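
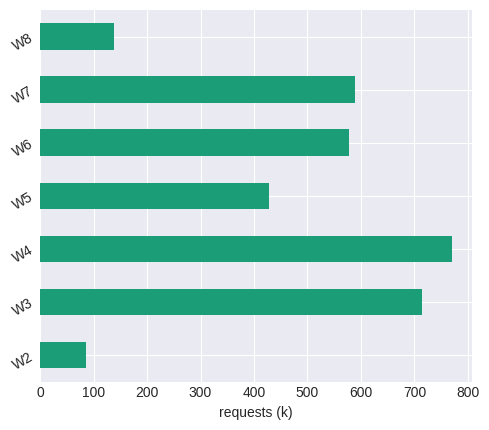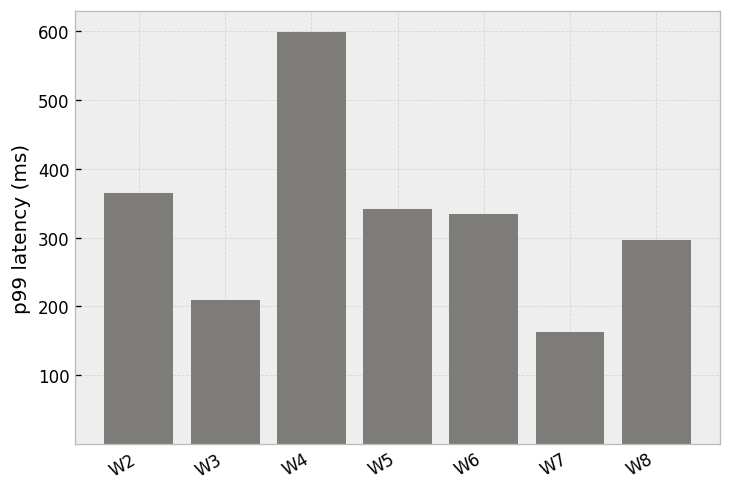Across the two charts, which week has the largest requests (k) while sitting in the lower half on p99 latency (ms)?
W3

Chart 2 median p99 latency (ms) ≈ 300; below-median weeks: W3, W7, W8. Among those, W3 has the highest requests (k) (≈ 700).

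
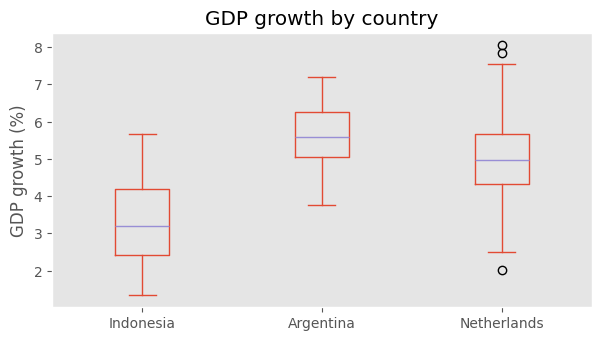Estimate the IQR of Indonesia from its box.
Q3 ≈ 4.2, Q1 ≈ 2.4; IQR ≈ 1.8.

≈ 1.8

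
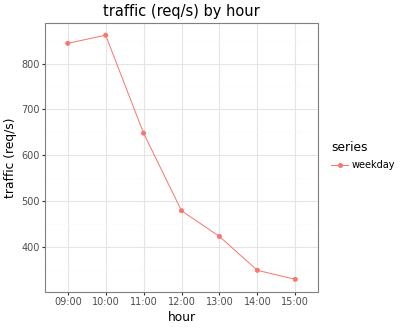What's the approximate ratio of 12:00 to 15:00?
≈ 1.43×

12:00 ≈ 500, 15:00 ≈ 350; 500/350 ≈ 1.43.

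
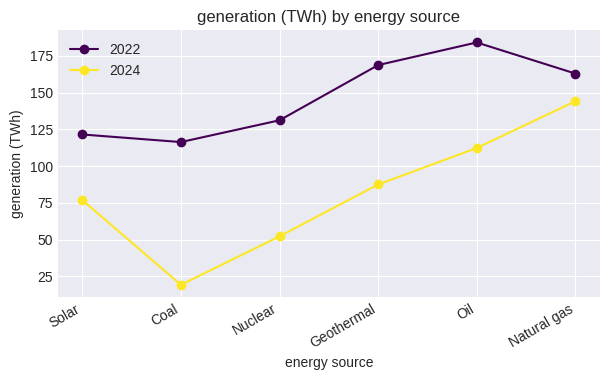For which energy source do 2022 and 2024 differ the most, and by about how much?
Coal, ≈ 100 TWh

Coal: 2022 ≈ 120, 2024 ≈ 20 → gap ≈ 100. Next-largest (Geothermal) is only ≈ 80.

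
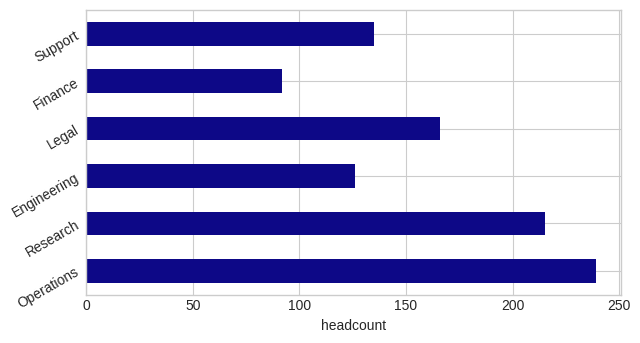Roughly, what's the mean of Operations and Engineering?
≈ 180

(240 + 120) / 2 ≈ 180.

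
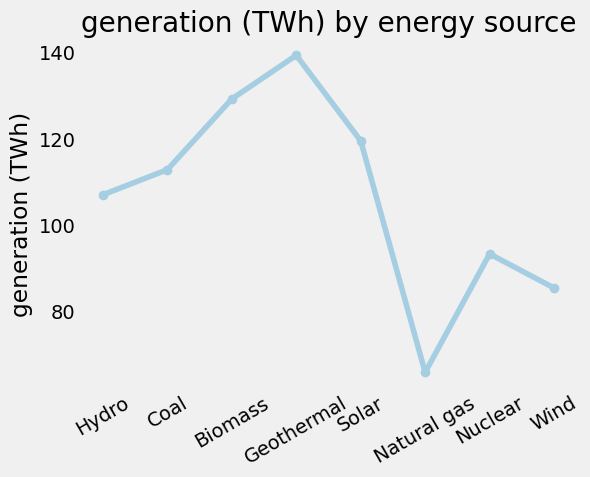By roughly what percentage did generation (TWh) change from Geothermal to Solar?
≈ -14.3%

Geothermal ≈ 140, Solar ≈ 120; (120 − 140) / 140 ≈ -14.3%.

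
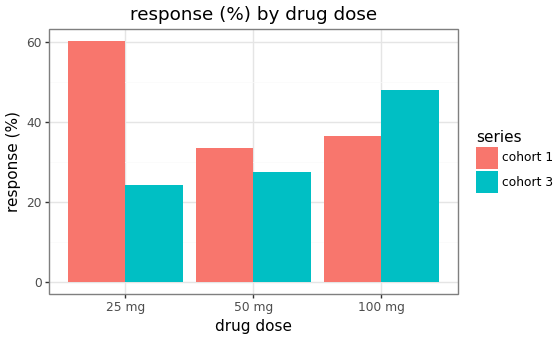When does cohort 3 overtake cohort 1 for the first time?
50 mg: cohort 3 ≈ 30 vs cohort 1 ≈ 30 (not yet); 100 mg: cohort 3 ≈ 50 vs cohort 1 ≈ 40 (first crossover).

100 mg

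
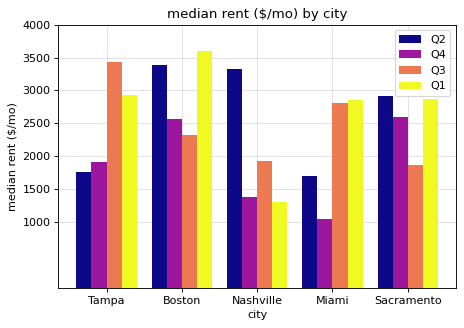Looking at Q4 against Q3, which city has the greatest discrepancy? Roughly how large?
Miami, ≈ 2000 $/mo

Miami: Q4 ≈ 1000, Q3 ≈ 3000 → gap ≈ 2000. Next-largest (Tampa) is only ≈ 1500.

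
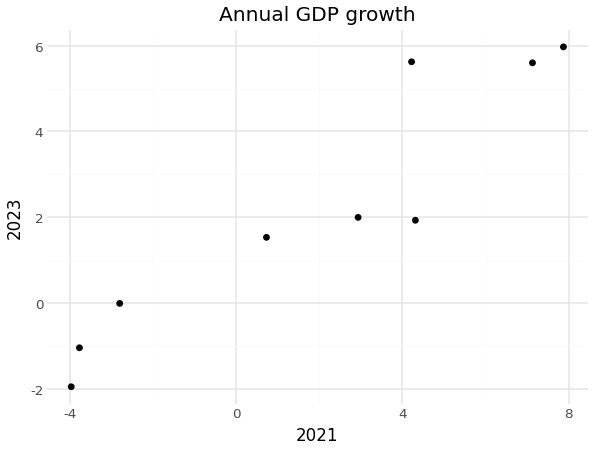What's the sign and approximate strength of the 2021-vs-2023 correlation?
positive, strong

Points are positively correlated; strong (|r| ≈ 0.9).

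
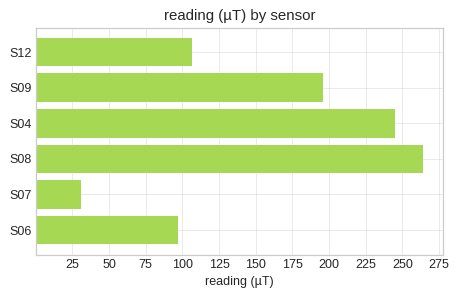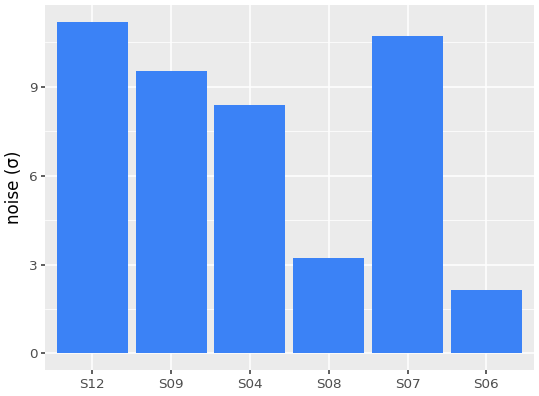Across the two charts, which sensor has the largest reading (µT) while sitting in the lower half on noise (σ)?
S08

Chart 2 median noise (σ) ≈ 8; below-median sensors: S04, S08, S06. Among those, S08 has the highest reading (µT) (≈ 275).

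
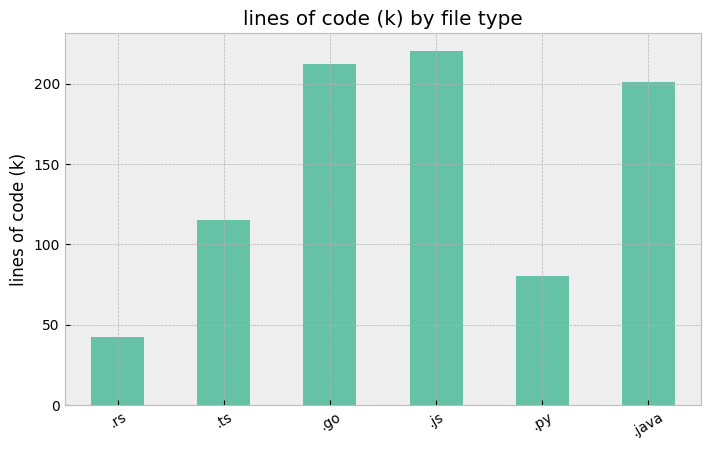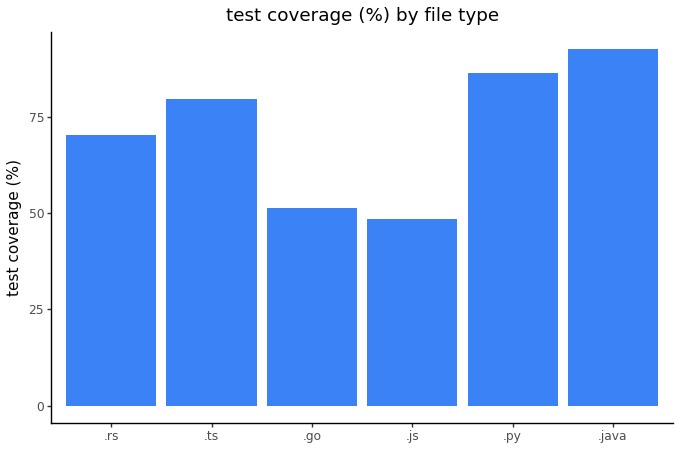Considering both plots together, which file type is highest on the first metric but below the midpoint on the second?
.js

Chart 2 median test coverage (%) ≈ 70; below-median file types: .rs, .go, .js. Among those, .js has the highest lines of code (k) (≈ 225).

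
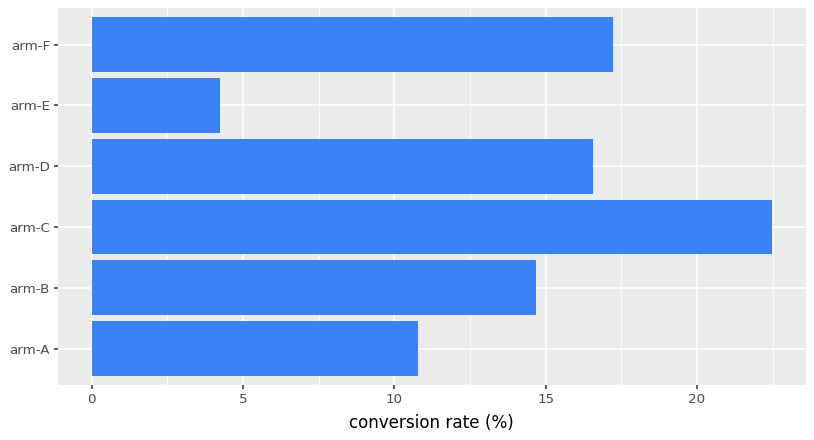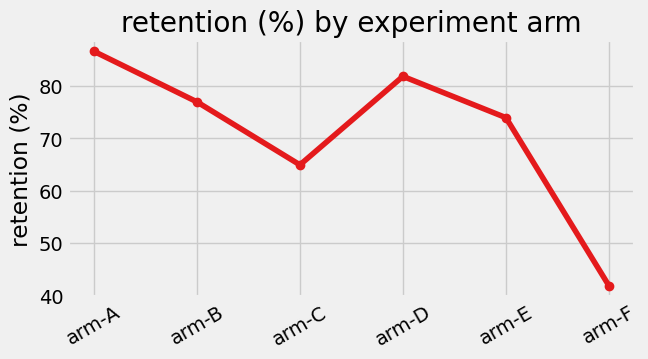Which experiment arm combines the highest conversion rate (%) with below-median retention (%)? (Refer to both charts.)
Chart 2 median retention (%) ≈ 80; below-median experiment arms: arm-C, arm-E, arm-F. Among those, arm-C has the highest conversion rate (%) (≈ 20).

arm-C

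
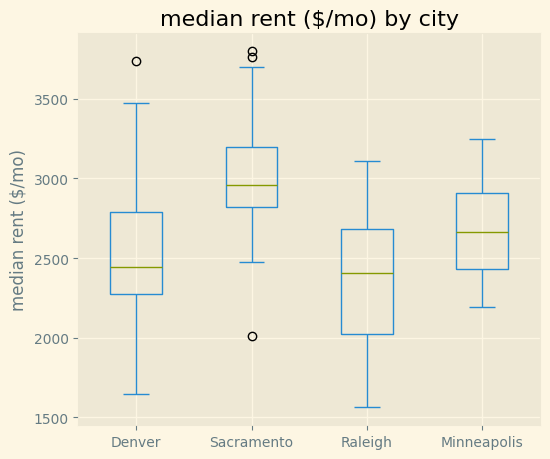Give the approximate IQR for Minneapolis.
≈ 500

Q3 ≈ 2900, Q1 ≈ 2400; IQR ≈ 500.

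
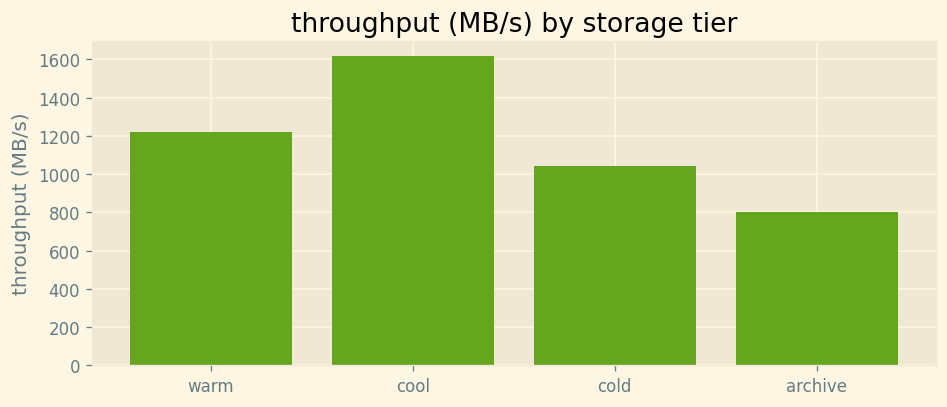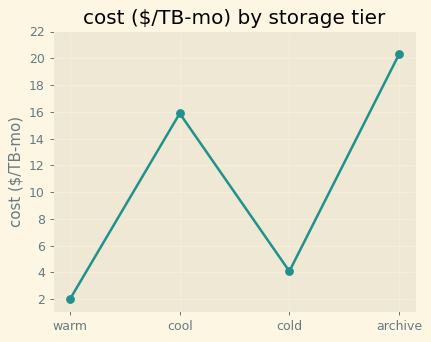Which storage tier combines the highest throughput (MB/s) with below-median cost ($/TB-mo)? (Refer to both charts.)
warm

Chart 2 median cost ($/TB-mo) ≈ 10; below-median storage tiers: warm, cold. Among those, warm has the highest throughput (MB/s) (≈ 1200).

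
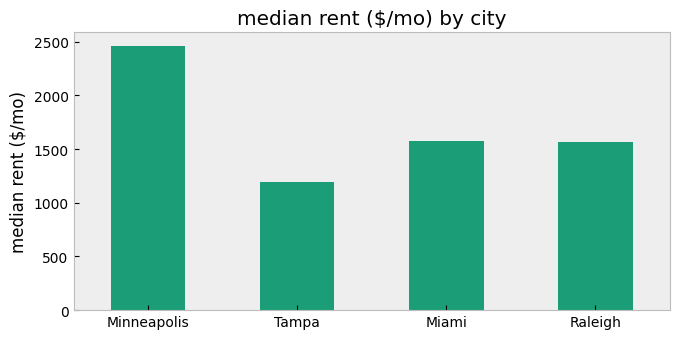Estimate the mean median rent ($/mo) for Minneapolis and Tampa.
(2500 + 1000) / 2 ≈ 1750.

≈ 1750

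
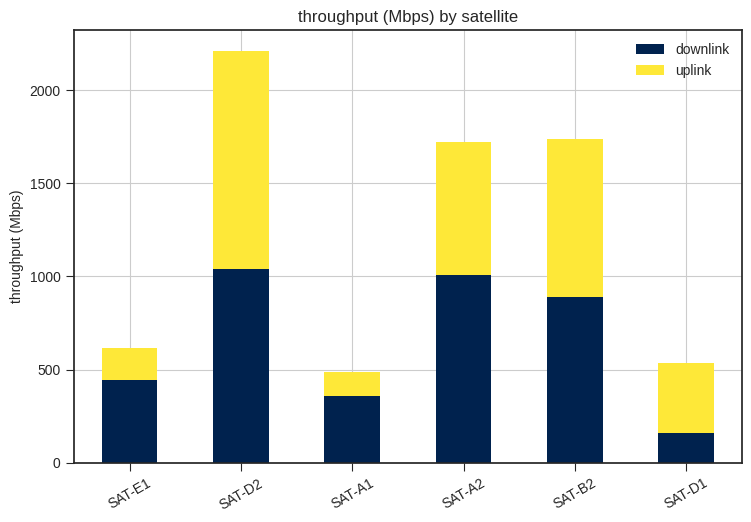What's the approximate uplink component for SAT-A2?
≈ 800

uplink top ≈ 1800, bottom ≈ 1000; segment ≈ 800.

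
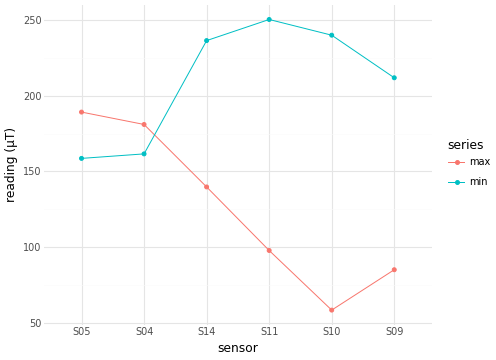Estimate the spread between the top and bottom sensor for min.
≈ 100

Max S11 ≈ 260, min S05 ≈ 160; range ≈ 100.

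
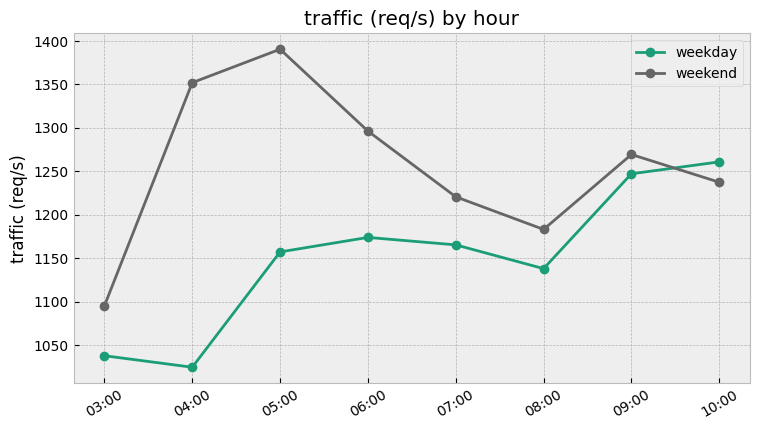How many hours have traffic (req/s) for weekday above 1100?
Above 1100: 05:00, 06:00, 07:00, 08:00, 09:00, 10:00.

6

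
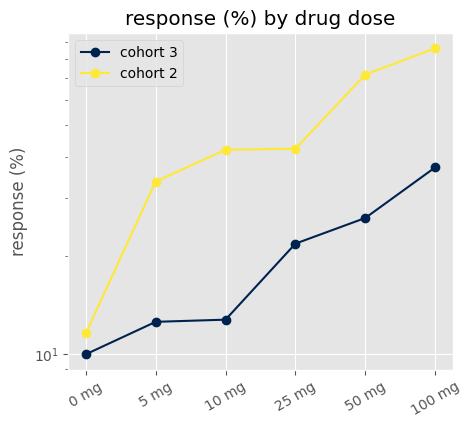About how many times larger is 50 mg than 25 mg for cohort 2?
50 mg ≈ 70, 25 mg ≈ 40; 70/40 ≈ 1.75.

≈ 1.75×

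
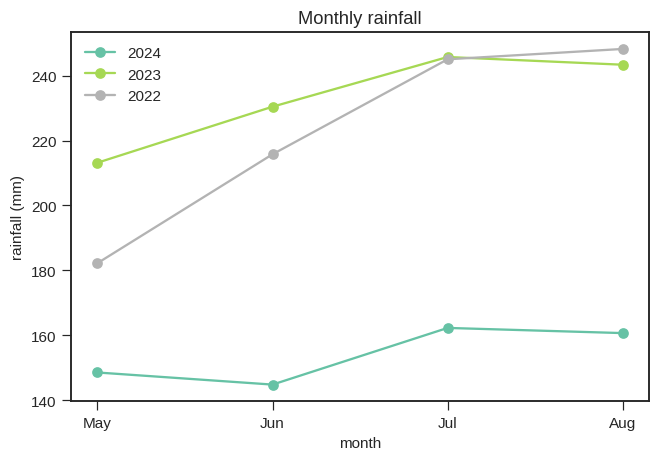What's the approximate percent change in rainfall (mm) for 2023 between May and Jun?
May ≈ 210, Jun ≈ 230; (230 − 210) / 210 ≈ +9.5%.

≈ +9.5%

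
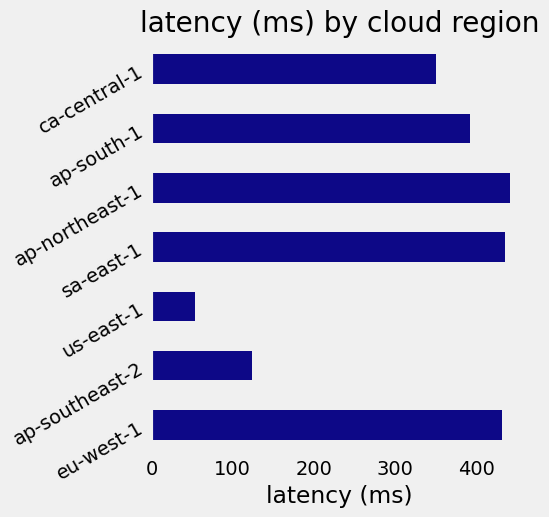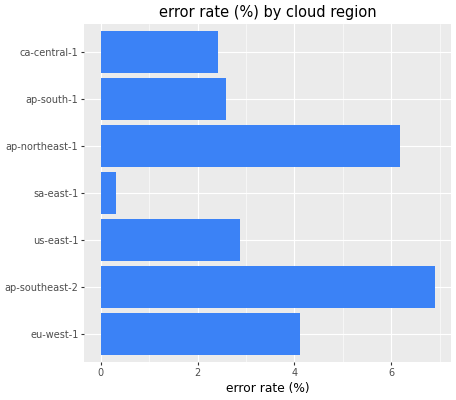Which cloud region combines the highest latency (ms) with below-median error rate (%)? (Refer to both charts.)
Chart 2 median error rate (%) ≈ 3; below-median cloud regions: sa-east-1, ap-south-1, ca-central-1. Among those, sa-east-1 has the highest latency (ms) (≈ 450).

sa-east-1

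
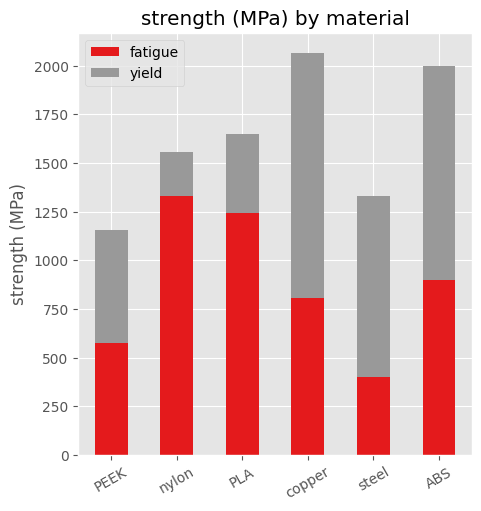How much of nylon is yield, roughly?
≈ 200

yield top ≈ 1600, bottom ≈ 1400; segment ≈ 200.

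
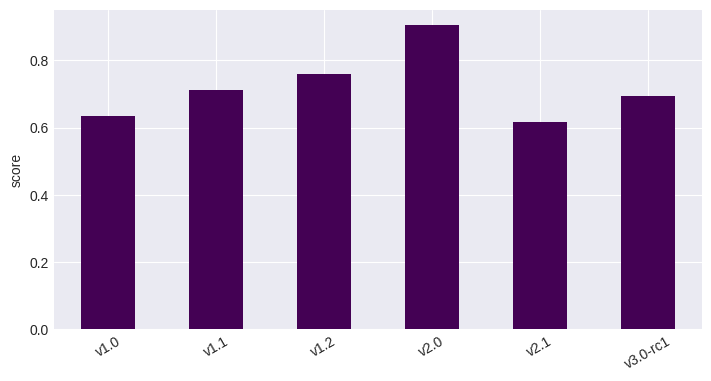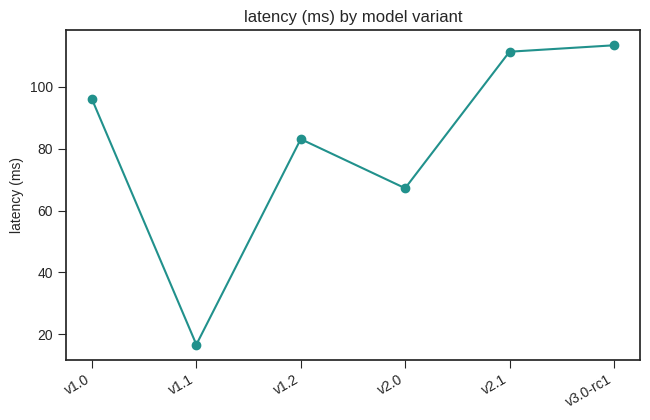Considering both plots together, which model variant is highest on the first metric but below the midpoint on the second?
Chart 2 median latency (ms) ≈ 80; below-median model variants: v1.1, v1.2, v2.0. Among those, v2.0 has the highest score (≈ 0.9).

v2.0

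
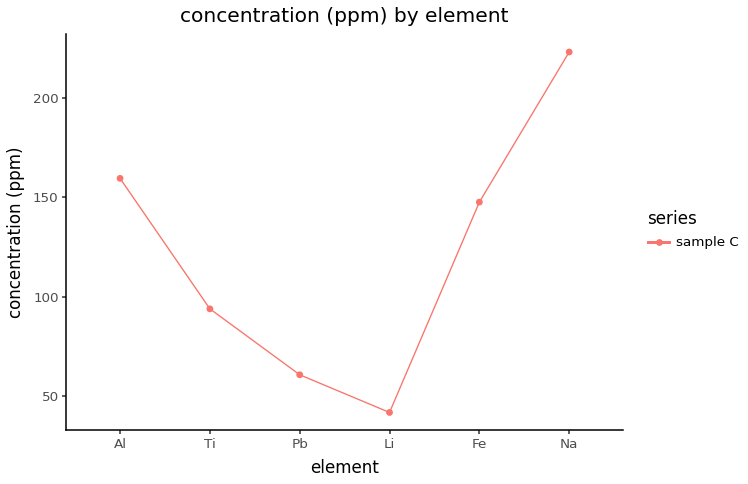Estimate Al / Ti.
Al ≈ 160, Ti ≈ 100; 160/100 ≈ 1.6.

≈ 1.6×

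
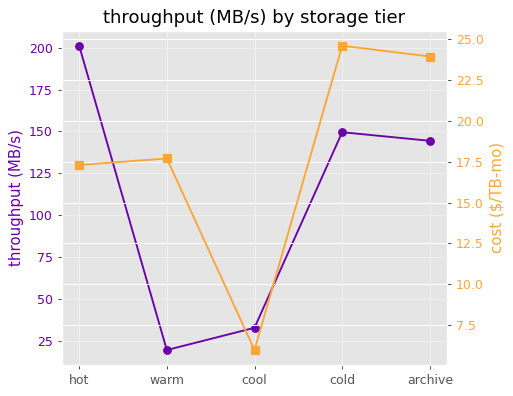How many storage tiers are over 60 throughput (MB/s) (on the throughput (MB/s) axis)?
Above 60: hot, cold, archive.

3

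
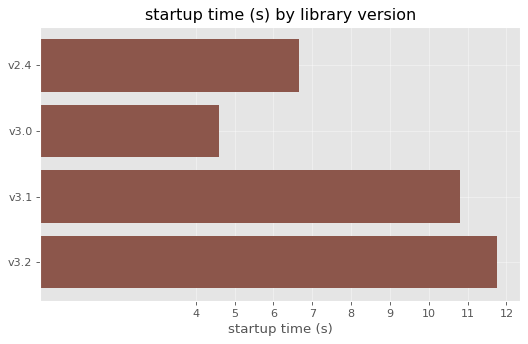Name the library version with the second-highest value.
Top 3: v3.2 ≈ 12, v3.1 ≈ 11, v2.4 ≈ 7.

v3.1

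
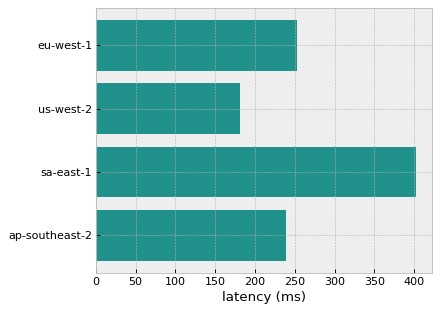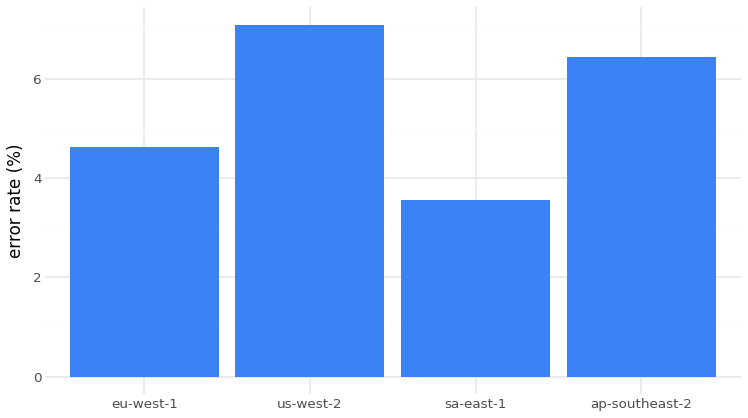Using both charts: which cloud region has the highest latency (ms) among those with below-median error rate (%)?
Chart 2 median error rate (%) ≈ 6; below-median cloud regions: eu-west-1, sa-east-1. Among those, sa-east-1 has the highest latency (ms) (≈ 400).

sa-east-1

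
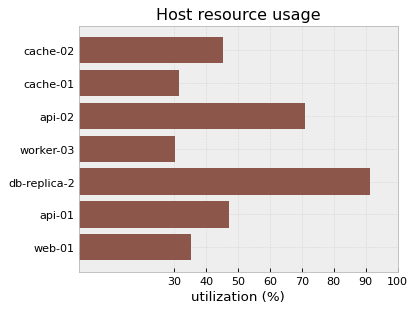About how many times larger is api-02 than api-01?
api-02 ≈ 70, api-01 ≈ 50; 70/50 ≈ 1.4.

≈ 1.4×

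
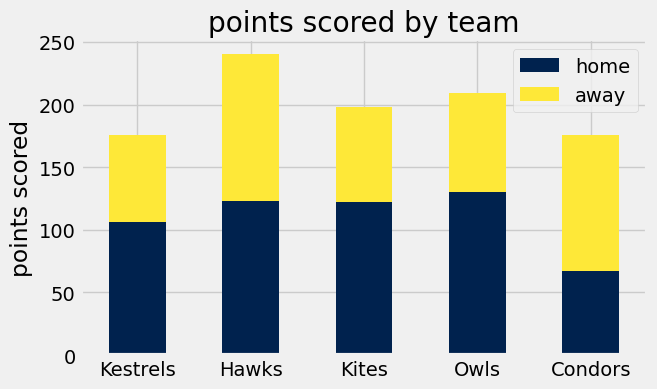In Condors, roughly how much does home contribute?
≈ 60

home top ≈ 60, bottom ≈ 0; segment ≈ 60.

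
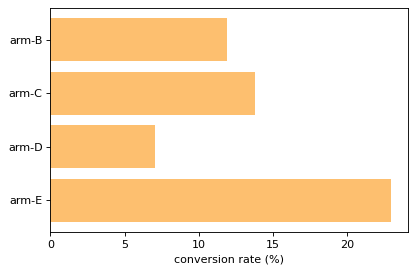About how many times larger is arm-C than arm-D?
≈ 1.75×

arm-C ≈ 14, arm-D ≈ 8; 14/8 ≈ 1.75.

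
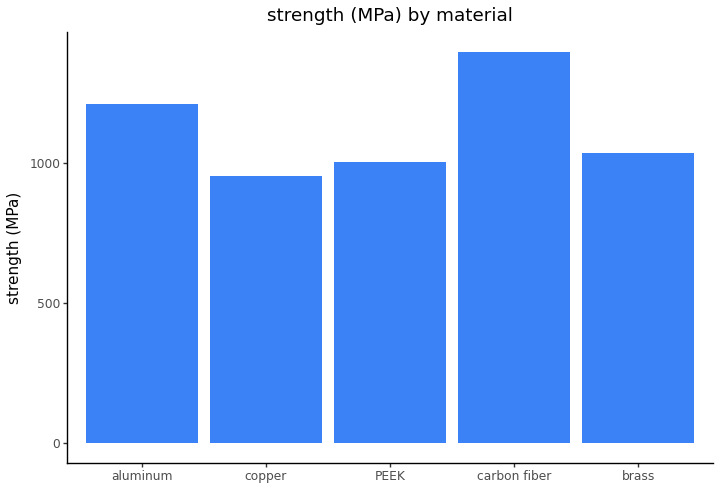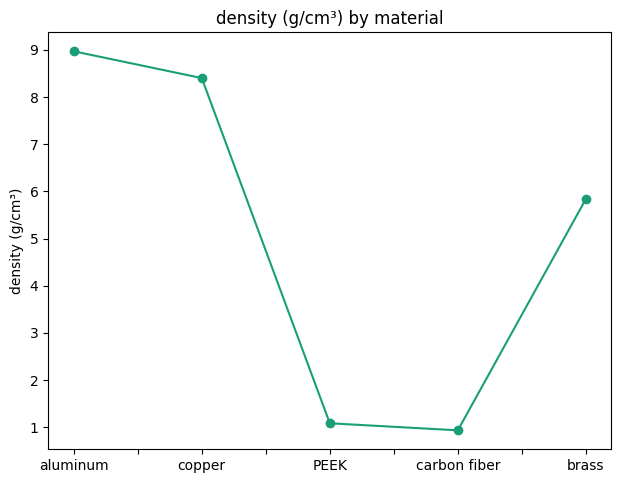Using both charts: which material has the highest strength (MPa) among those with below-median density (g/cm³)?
Chart 2 median density (g/cm³) ≈ 6; below-median materials: PEEK, carbon fiber. Among those, carbon fiber has the highest strength (MPa) (≈ 1400).

carbon fiber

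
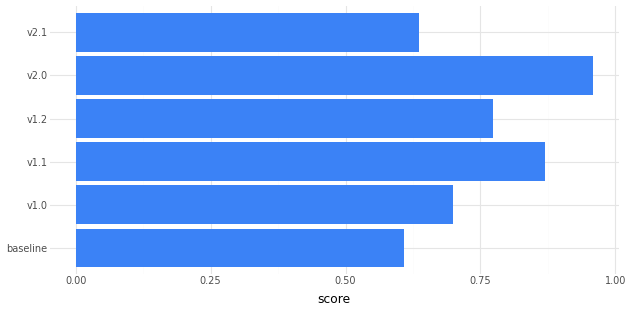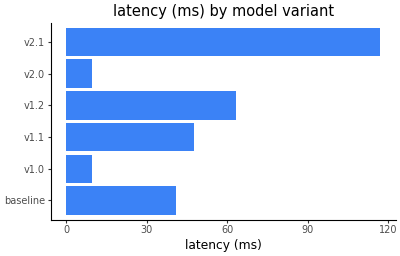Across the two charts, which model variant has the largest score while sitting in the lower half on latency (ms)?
v2.0

Chart 2 median latency (ms) ≈ 40; below-median model variants: baseline, v1.0, v2.0. Among those, v2.0 has the highest score (≈ 1).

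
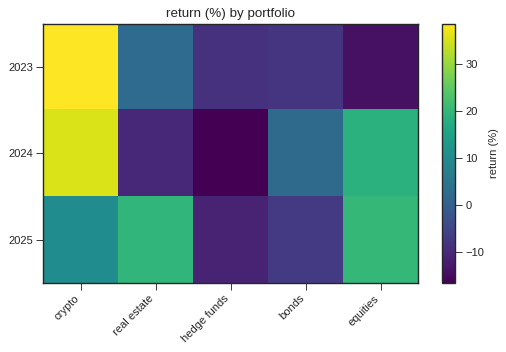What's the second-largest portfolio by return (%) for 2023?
real estate

Top 3 for 2023: crypto ≈ 40, real estate ≈ 5, bonds ≈ -10.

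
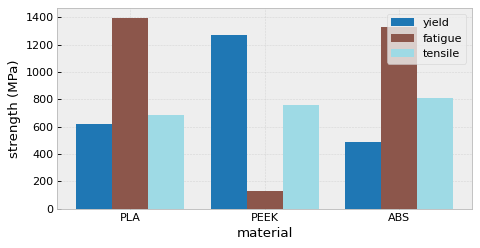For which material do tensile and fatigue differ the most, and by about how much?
PLA: tensile ≈ 600, fatigue ≈ 1400 → gap ≈ 800. Next-largest (PEEK) is only ≈ 600.

PLA, ≈ 800 MPa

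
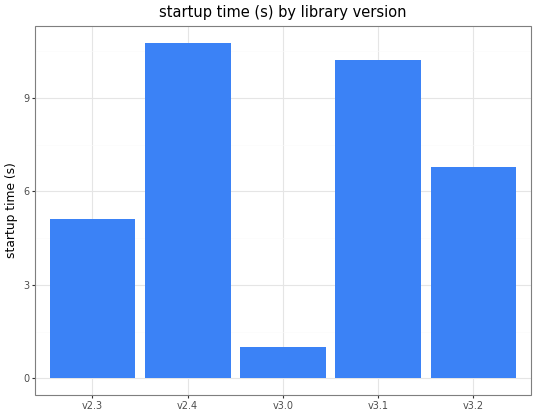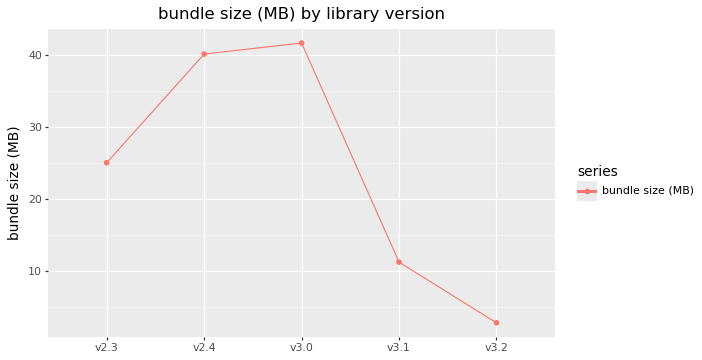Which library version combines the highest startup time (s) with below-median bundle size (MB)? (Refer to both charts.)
Chart 2 median bundle size (MB) ≈ 25; below-median library versions: v3.1, v3.2. Among those, v3.1 has the highest startup time (s) (≈ 10).

v3.1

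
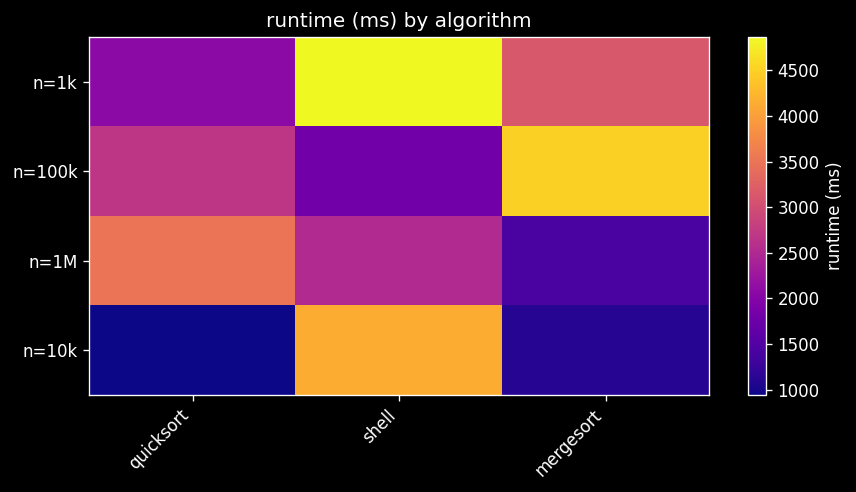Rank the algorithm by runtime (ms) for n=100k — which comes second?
quicksort

Top 3 for n=100k: mergesort ≈ 4500, quicksort ≈ 2500, shell ≈ 2000.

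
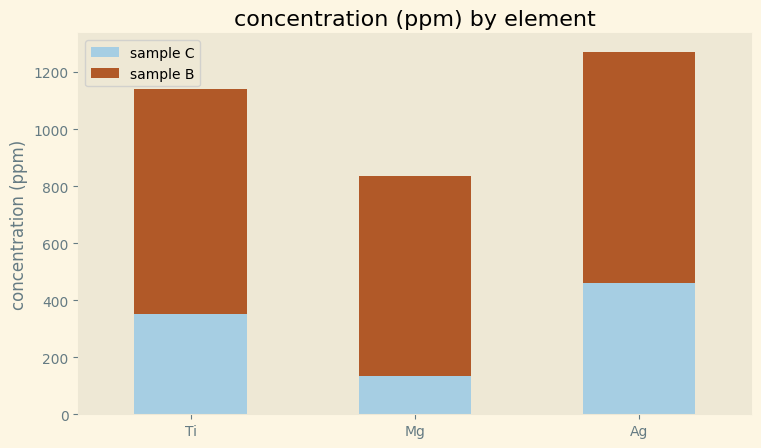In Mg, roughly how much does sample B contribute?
sample B top ≈ 800, bottom ≈ 200; segment ≈ 600.

≈ 600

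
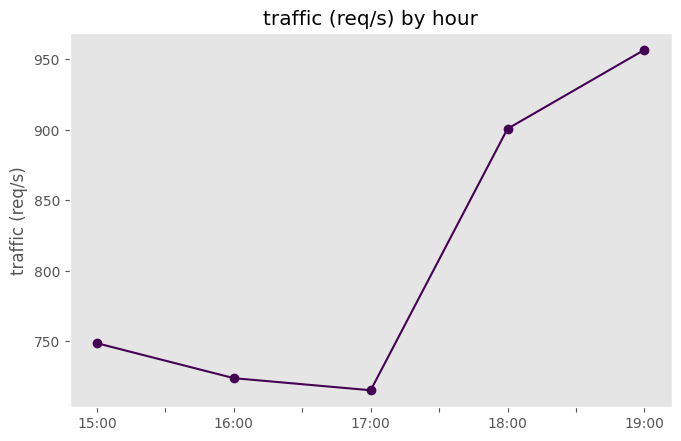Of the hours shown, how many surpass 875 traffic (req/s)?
2

Above 875: 18:00, 19:00.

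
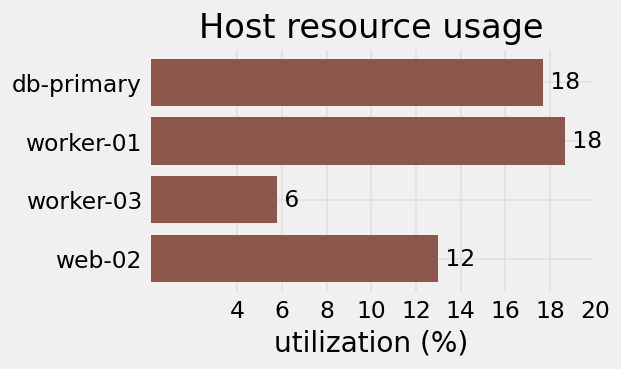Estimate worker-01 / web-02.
worker-01 ≈ 18, web-02 ≈ 12; 18/12 ≈ 1.5.

≈ 1.5×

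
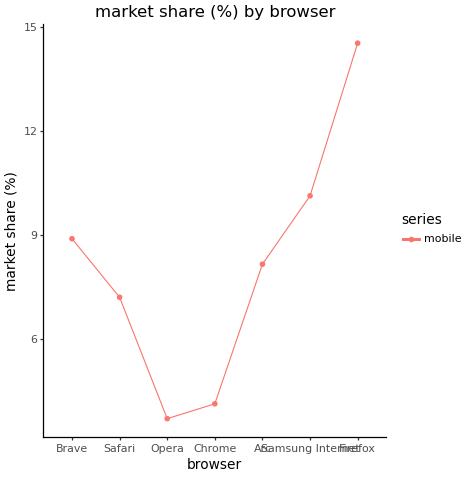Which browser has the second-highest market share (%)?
Samsung Internet

Top 3: Firefox ≈ 15, Samsung Internet ≈ 10, Brave ≈ 9.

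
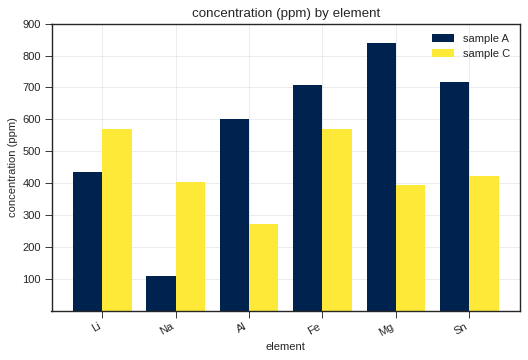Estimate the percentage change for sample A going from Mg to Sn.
≈ -12.5%

Mg ≈ 800, Sn ≈ 700; (700 − 800) / 800 ≈ -12.5%.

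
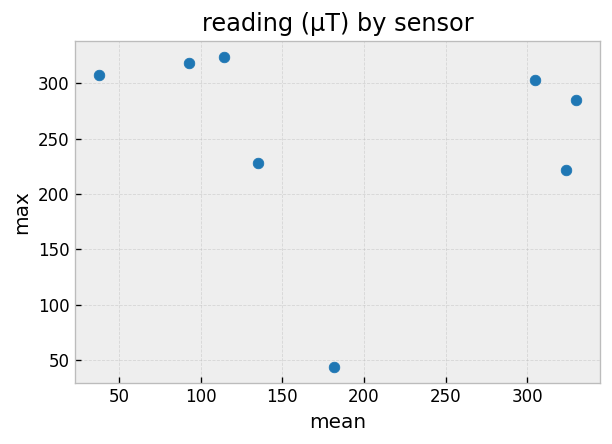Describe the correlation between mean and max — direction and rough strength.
no clear correlation

Points are roughly uncorrelated; weak (|r| ≈ 0.1).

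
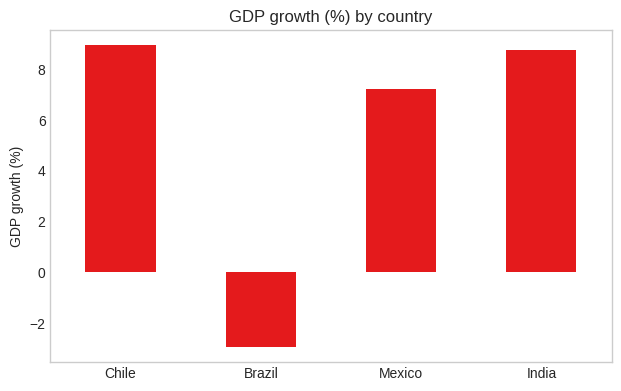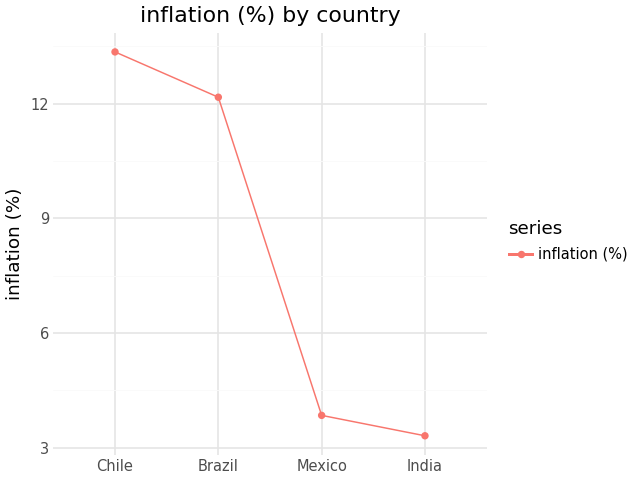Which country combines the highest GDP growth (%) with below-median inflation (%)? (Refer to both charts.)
Chart 2 median inflation (%) ≈ 8; below-median countries: Mexico, India. Among those, India has the highest GDP growth (%) (≈ 9).

India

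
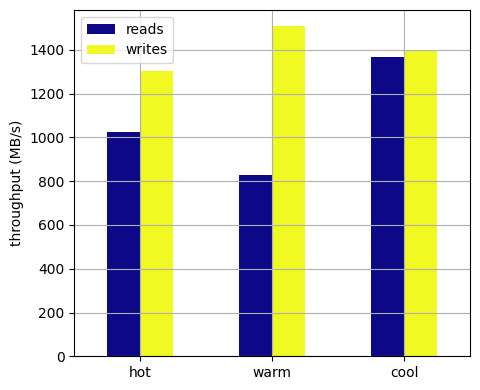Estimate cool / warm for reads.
≈ 1.75×

cool ≈ 1400, warm ≈ 800; 1400/800 ≈ 1.75.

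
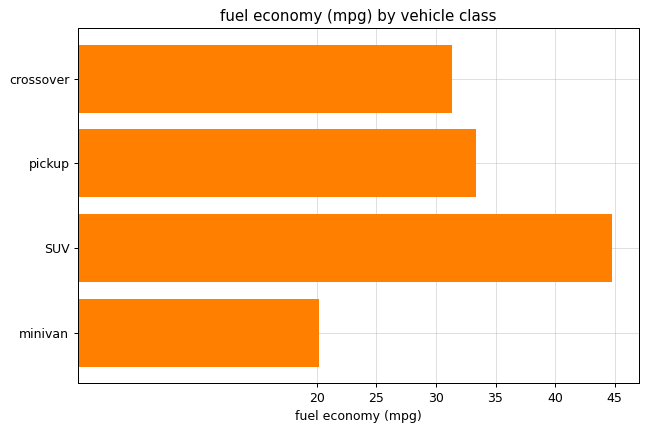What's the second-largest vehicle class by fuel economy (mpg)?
pickup

Top 3: SUV ≈ 45, pickup ≈ 35, crossover ≈ 30.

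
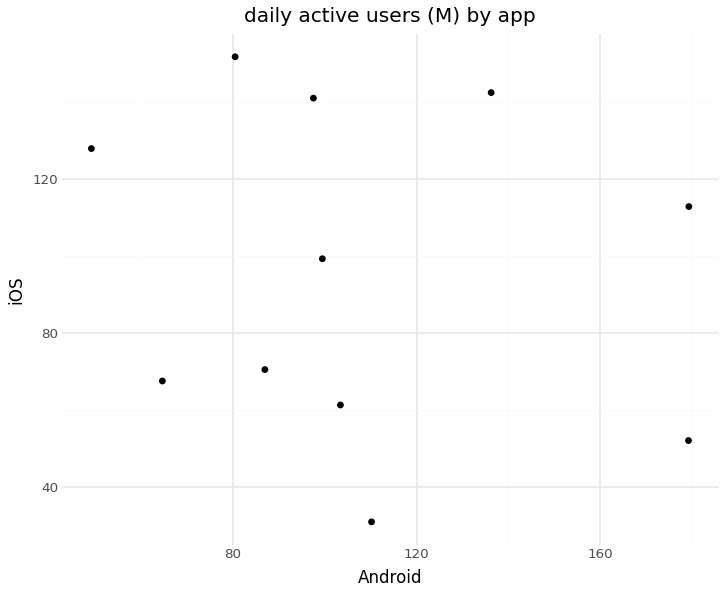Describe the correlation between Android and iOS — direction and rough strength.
no clear correlation

Points are roughly uncorrelated; weak (|r| ≈ 0.2).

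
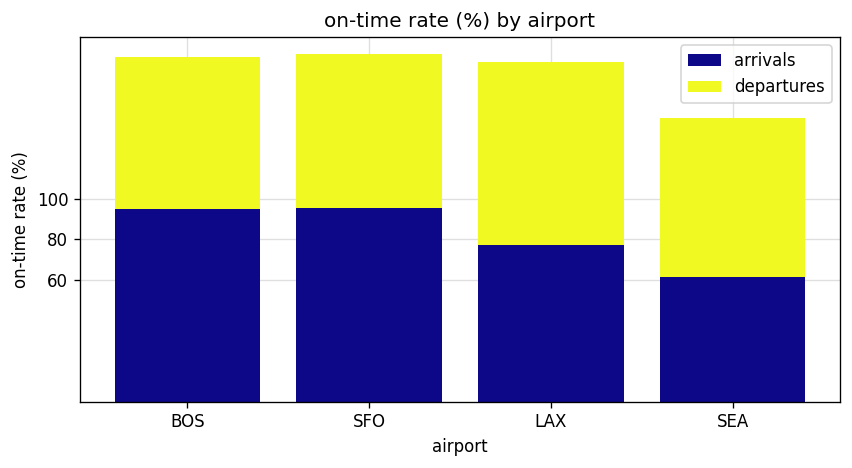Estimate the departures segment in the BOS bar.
≈ 80

departures top ≈ 180, bottom ≈ 100; segment ≈ 80.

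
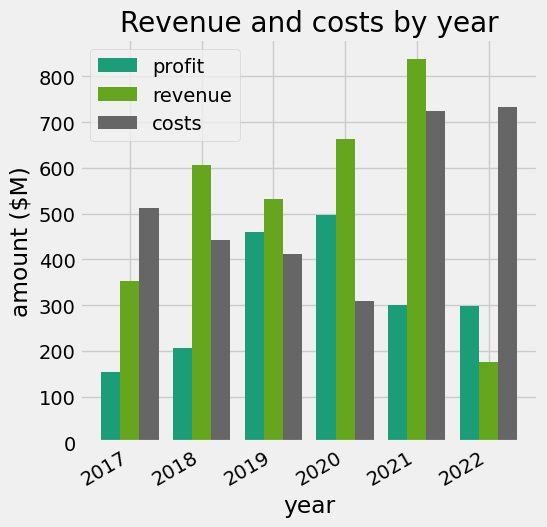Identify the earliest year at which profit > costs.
2018: profit ≈ 200 vs costs ≈ 400 (not yet); 2019: profit ≈ 500 vs costs ≈ 400 (first crossover).

2019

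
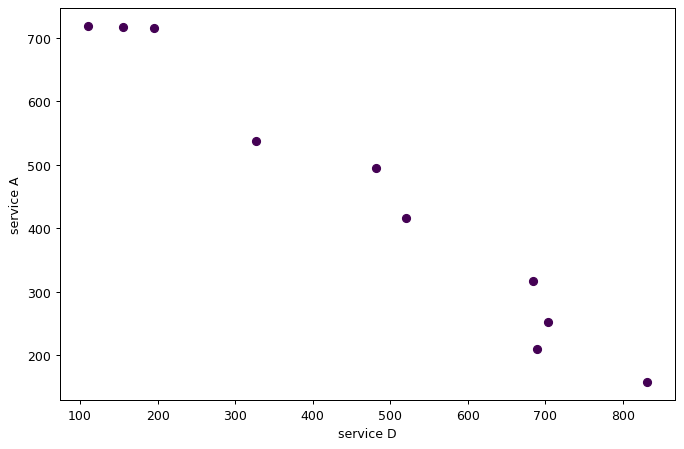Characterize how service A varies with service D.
Points are negatively correlated; strong (|r| ≈ 1.0).

negative, strong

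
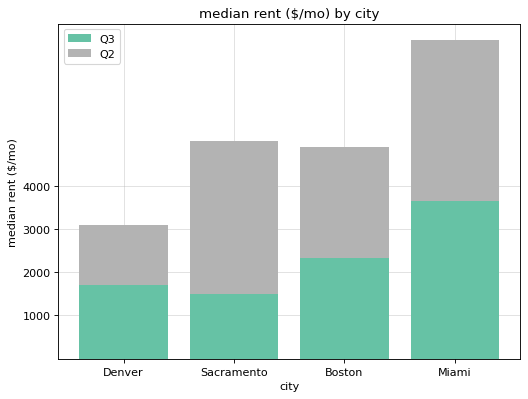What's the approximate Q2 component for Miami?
Q2 top ≈ 7000, bottom ≈ 4000; segment ≈ 3000.

≈ 3000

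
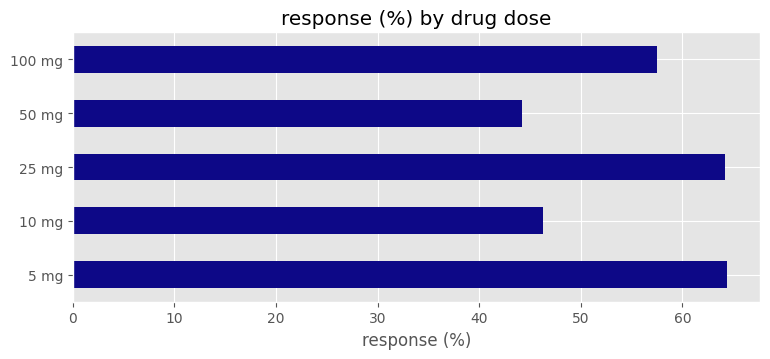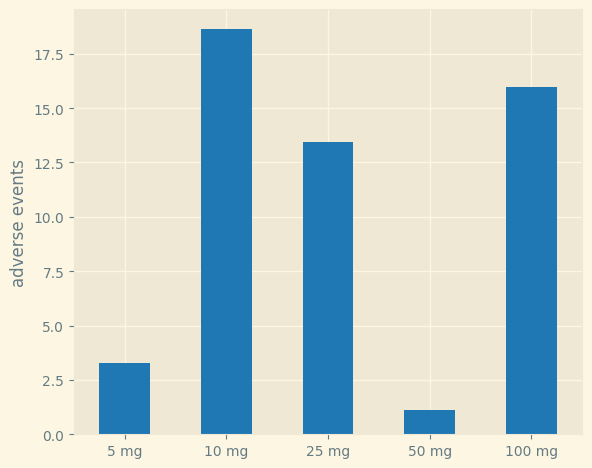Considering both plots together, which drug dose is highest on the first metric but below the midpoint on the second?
Chart 2 median adverse events ≈ 14; below-median drug doses: 5 mg, 50 mg. Among those, 5 mg has the highest response (%) (≈ 60).

5 mg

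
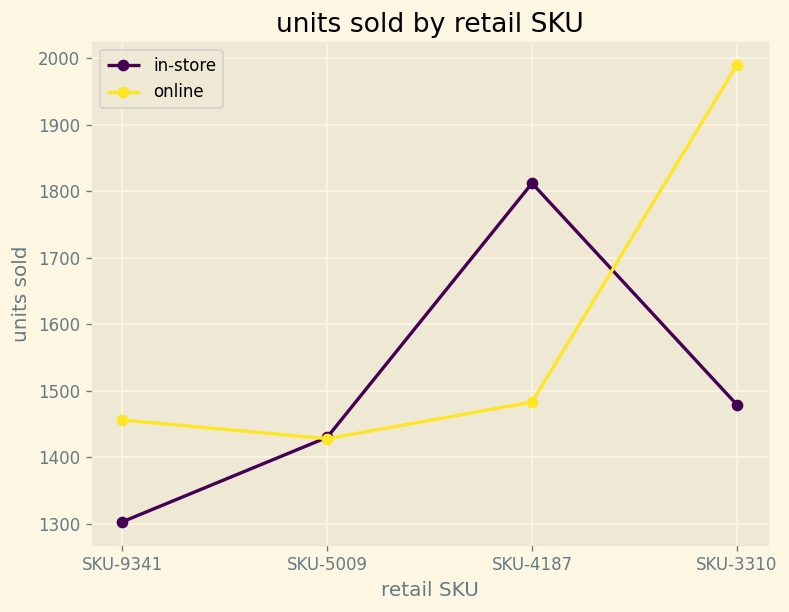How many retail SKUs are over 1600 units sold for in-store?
1

Above 1600: SKU-4187.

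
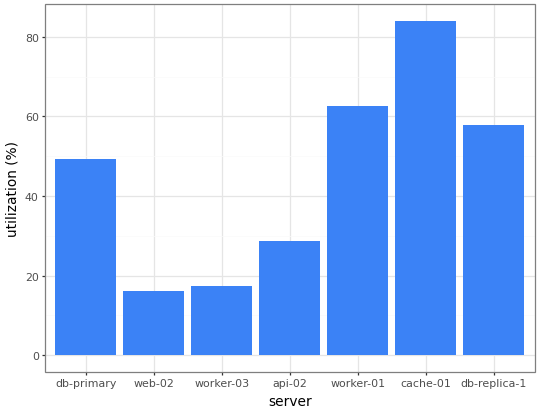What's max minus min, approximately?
Max cache-01 ≈ 80, min web-02 ≈ 20; range ≈ 60.

≈ 60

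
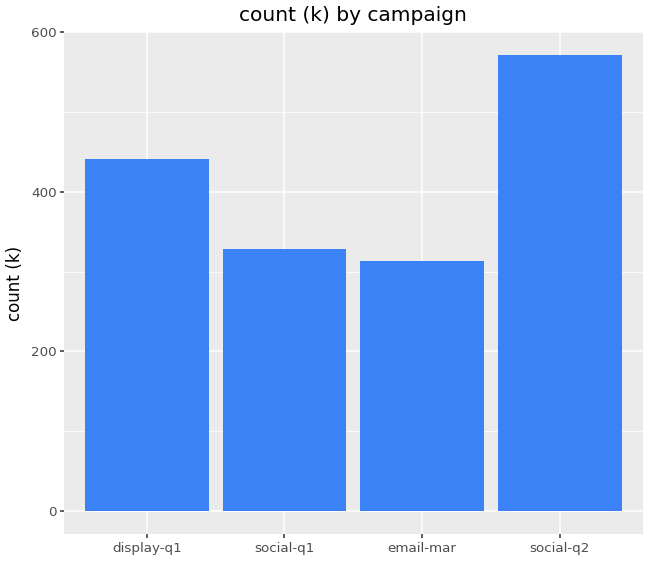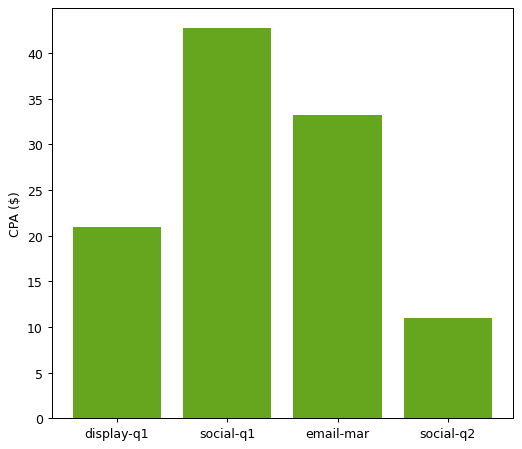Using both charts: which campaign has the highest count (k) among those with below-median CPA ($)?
social-q2

Chart 2 median CPA ($) ≈ 25; below-median campaigns: display-q1, social-q2. Among those, social-q2 has the highest count (k) (≈ 600).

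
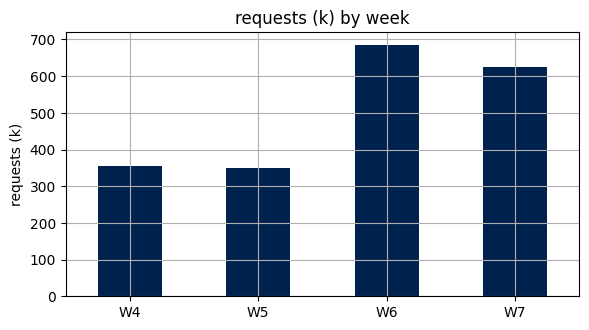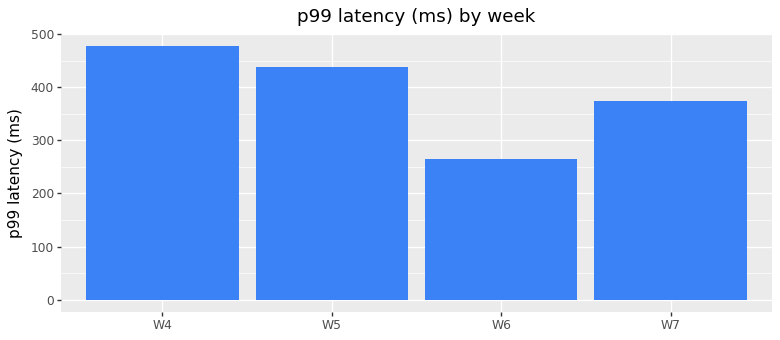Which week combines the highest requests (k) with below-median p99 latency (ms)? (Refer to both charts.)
W6

Chart 2 median p99 latency (ms) ≈ 400; below-median weeks: W6, W7. Among those, W6 has the highest requests (k) (≈ 700).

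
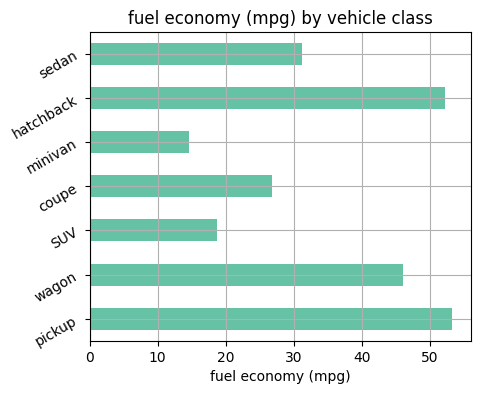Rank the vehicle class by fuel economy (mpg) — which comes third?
Top 4: pickup ≈ 55, hatchback ≈ 50, wagon ≈ 45, sedan ≈ 30.

wagon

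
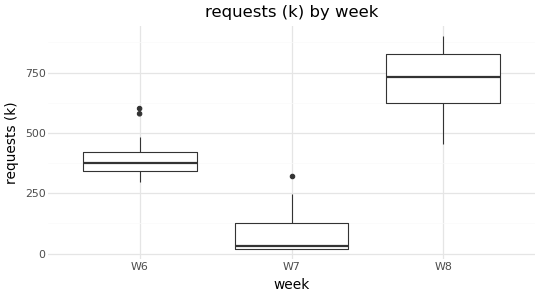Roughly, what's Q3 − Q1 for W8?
≈ 200

Q3 ≈ 800, Q1 ≈ 600; IQR ≈ 200.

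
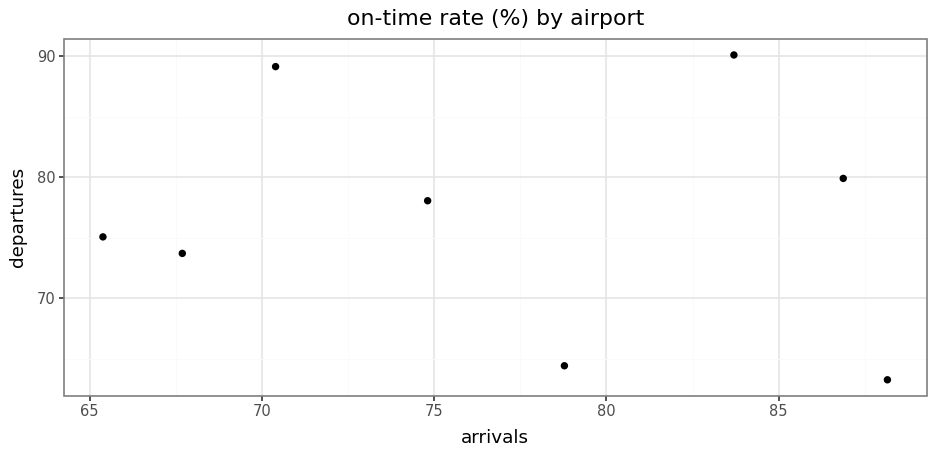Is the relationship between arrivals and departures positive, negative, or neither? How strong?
Points are roughly uncorrelated; weak (|r| ≈ 0.1).

no clear correlation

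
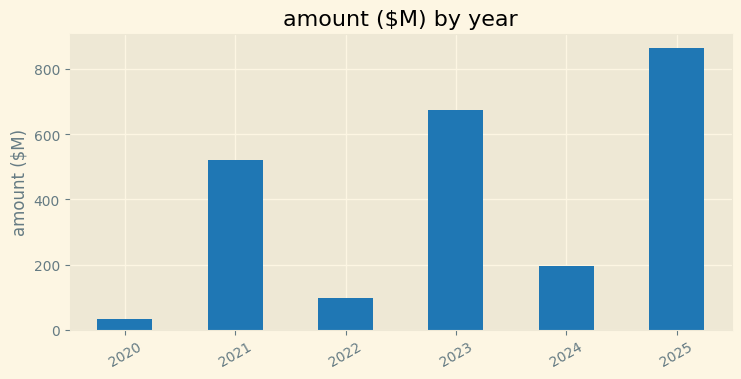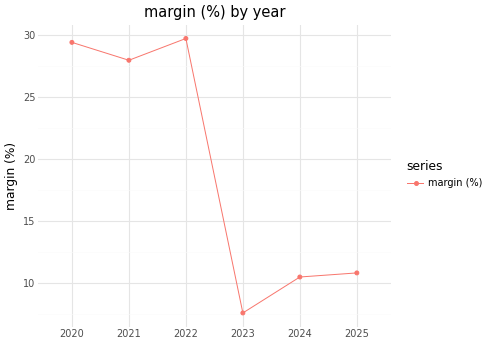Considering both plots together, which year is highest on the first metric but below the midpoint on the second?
Chart 2 median margin (%) ≈ 20; below-median years: 2023, 2024, 2025. Among those, 2025 has the highest amount ($M) (≈ 900).

2025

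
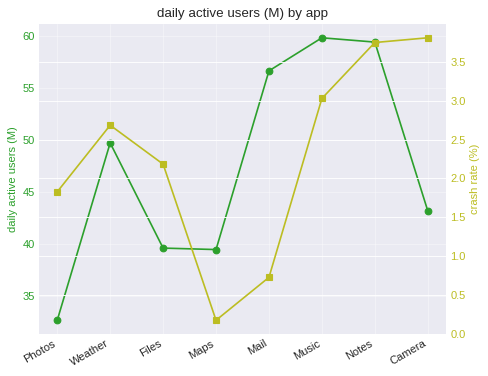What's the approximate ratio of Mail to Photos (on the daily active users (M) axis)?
Mail ≈ 55, Photos ≈ 35; 55/35 ≈ 1.57.

≈ 1.57×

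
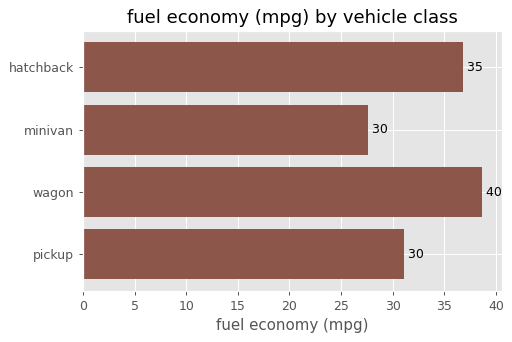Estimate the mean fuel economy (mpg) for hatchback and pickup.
≈ 32

(35 + 30) / 2 ≈ 32.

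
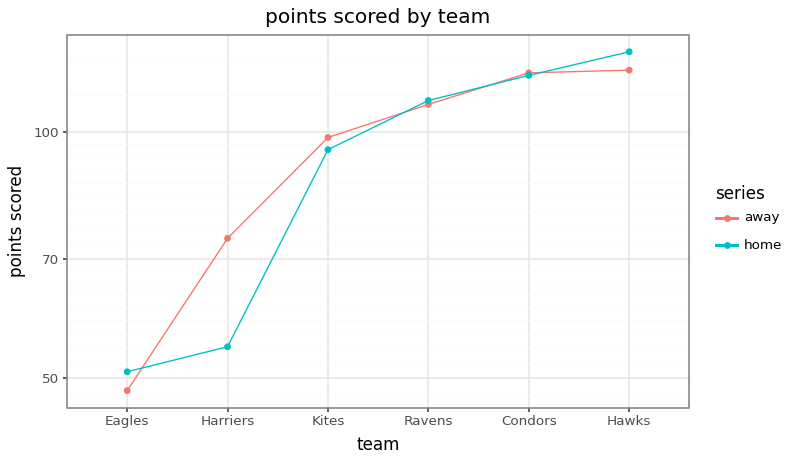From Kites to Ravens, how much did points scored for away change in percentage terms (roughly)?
≈ +10%

Kites ≈ 100, Ravens ≈ 110; (110 − 100) / 100 ≈ +10%.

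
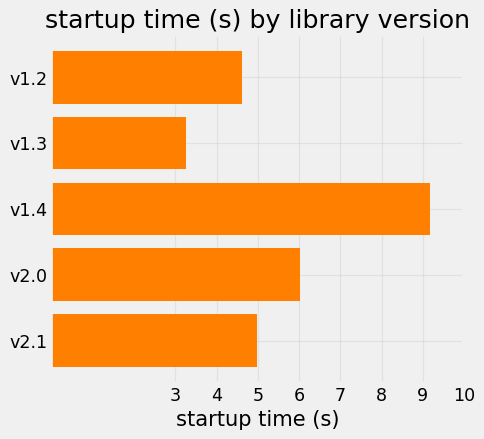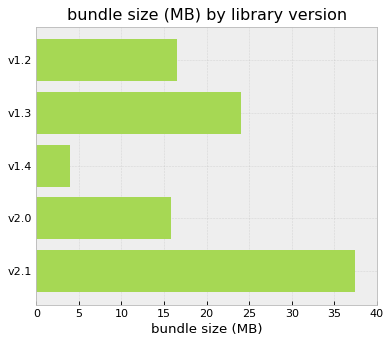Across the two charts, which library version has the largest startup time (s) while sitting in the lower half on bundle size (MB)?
Chart 2 median bundle size (MB) ≈ 15; below-median library versions: v1.4, v2.0. Among those, v1.4 has the highest startup time (s) (≈ 9).

v1.4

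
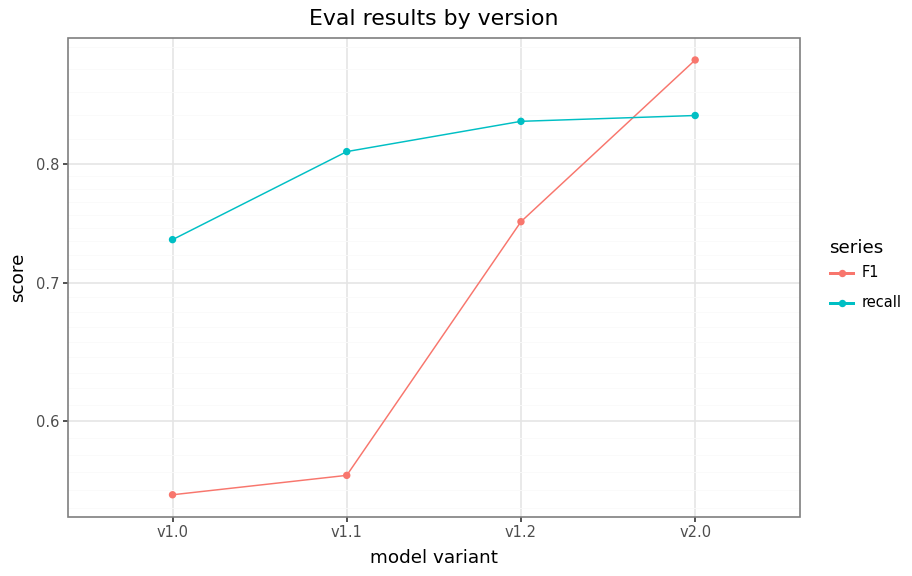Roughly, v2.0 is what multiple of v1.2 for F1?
≈ 1.2×

v2.0 ≈ 0.90, v1.2 ≈ 0.75; 0.90/0.75 ≈ 1.2.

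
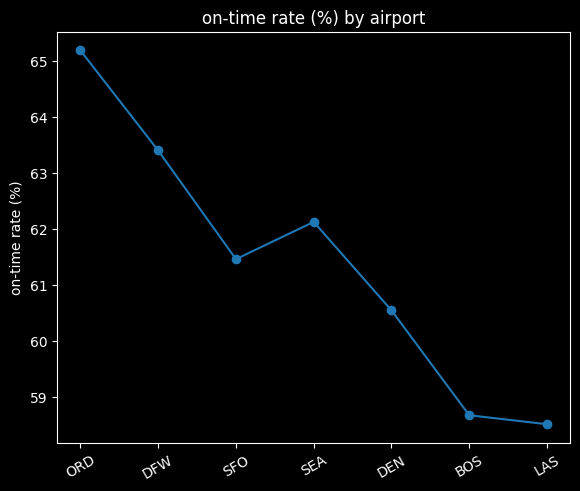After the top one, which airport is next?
Top 3: ORD ≈ 65, DFW ≈ 63, SEA ≈ 62.

DFW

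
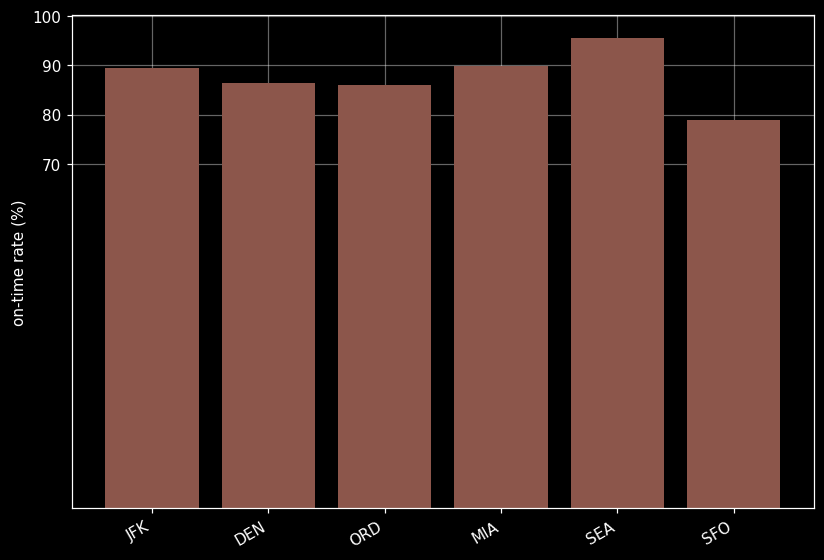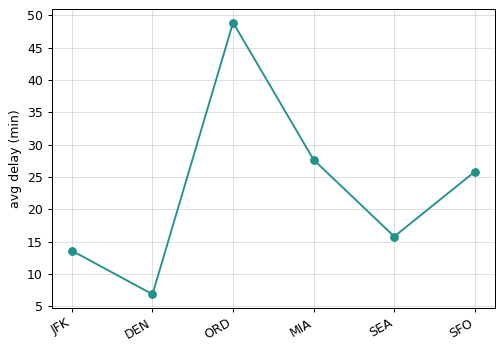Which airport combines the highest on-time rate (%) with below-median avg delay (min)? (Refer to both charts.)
SEA

Chart 2 median avg delay (min) ≈ 20; below-median airports: JFK, DEN, SEA. Among those, SEA has the highest on-time rate (%) (≈ 100).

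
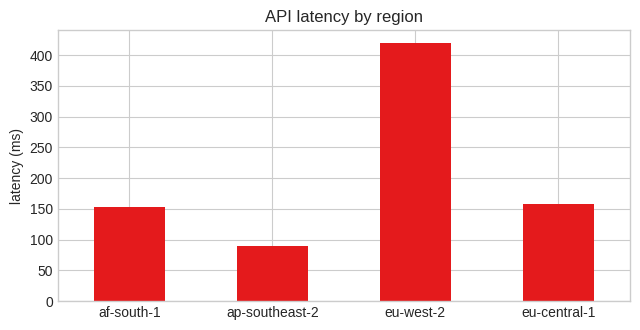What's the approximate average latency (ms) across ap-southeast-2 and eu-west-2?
≈ 250

(100 + 400) / 2 ≈ 250.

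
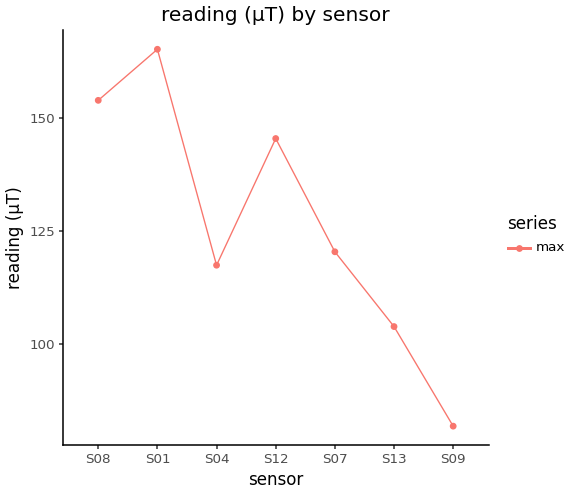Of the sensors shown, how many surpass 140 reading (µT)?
Above 140: S08, S01, S12.

3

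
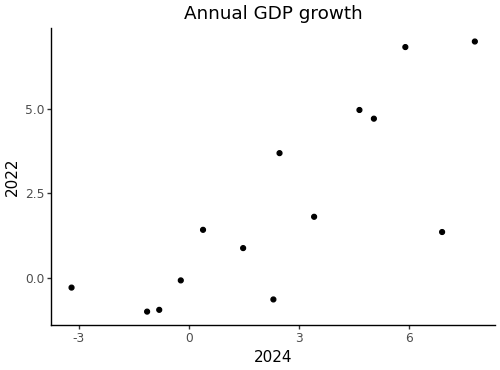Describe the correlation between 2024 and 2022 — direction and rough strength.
positive, strong

Points are positively correlated; strong (|r| ≈ 0.8).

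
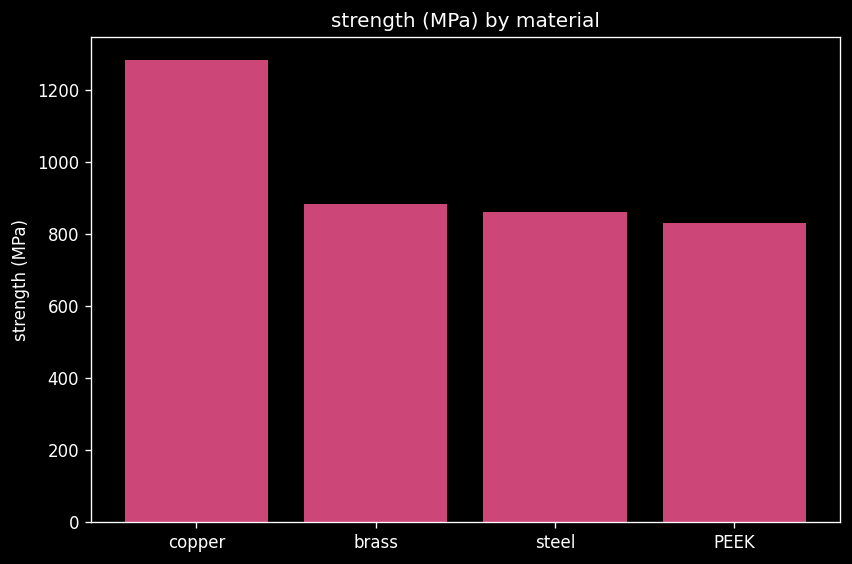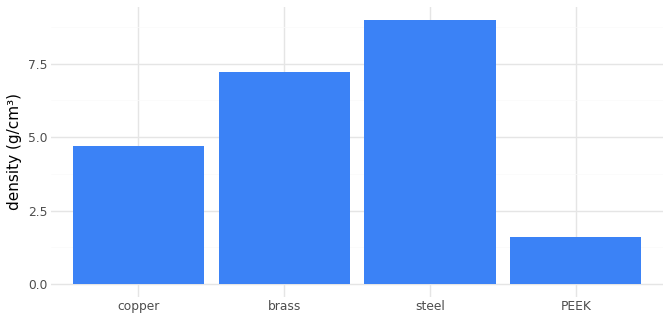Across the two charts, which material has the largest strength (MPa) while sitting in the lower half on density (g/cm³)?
Chart 2 median density (g/cm³) ≈ 6; below-median materials: copper, PEEK. Among those, copper has the highest strength (MPa) (≈ 1200).

copper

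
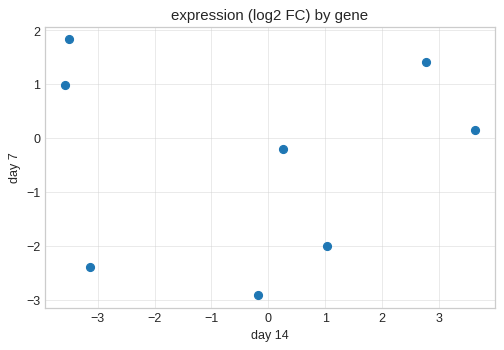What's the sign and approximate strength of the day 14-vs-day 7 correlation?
no clear correlation

Points are roughly uncorrelated; weak (|r| ≈ 0.0).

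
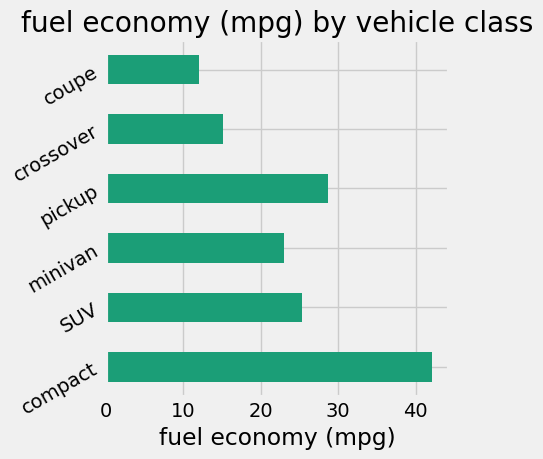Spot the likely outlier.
compact ≈ 40; the rest sit between ≈ 10 and ≈ 30.

compact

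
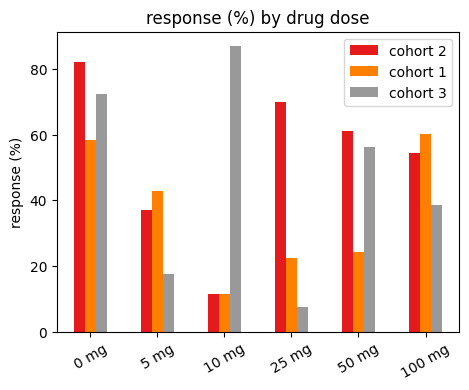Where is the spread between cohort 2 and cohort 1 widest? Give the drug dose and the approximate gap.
25 mg, ≈ 50 %

25 mg: cohort 2 ≈ 70, cohort 1 ≈ 20 → gap ≈ 50. Next-largest (50 mg) is only ≈ 40.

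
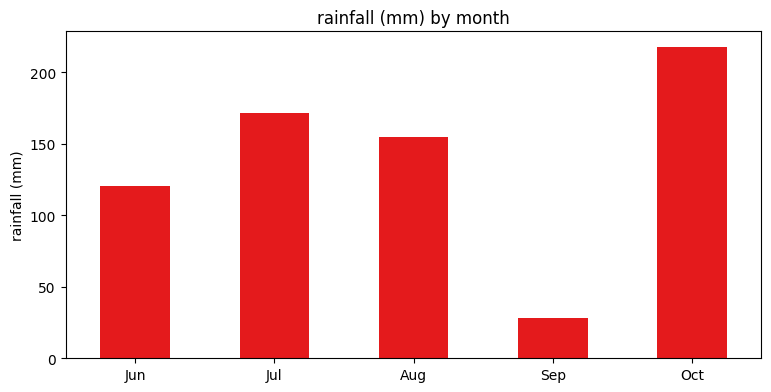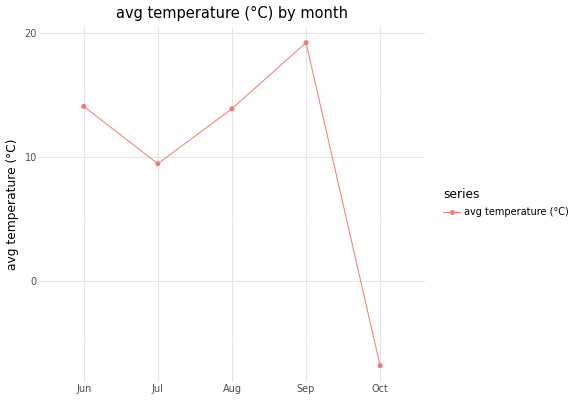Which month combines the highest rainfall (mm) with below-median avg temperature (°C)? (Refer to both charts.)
Chart 2 median avg temperature (°C) ≈ 14; below-median months: Jul, Oct. Among those, Oct has the highest rainfall (mm) (≈ 220).

Oct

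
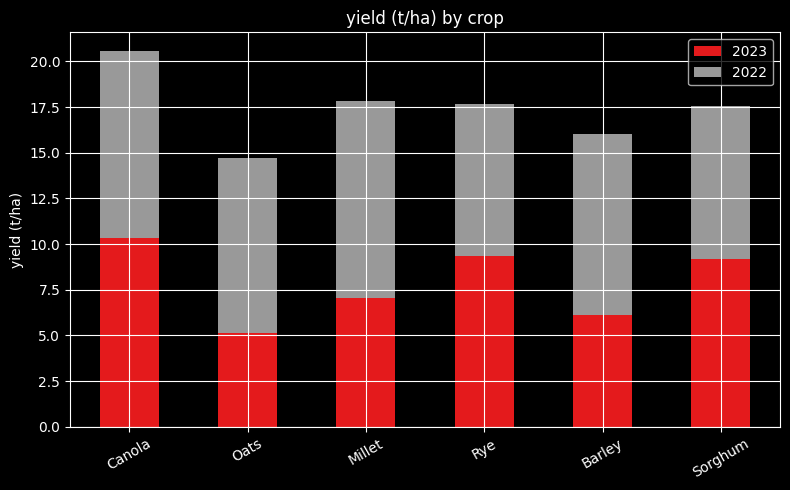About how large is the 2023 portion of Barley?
2023 top ≈ 6, bottom ≈ 0; segment ≈ 6.

≈ 6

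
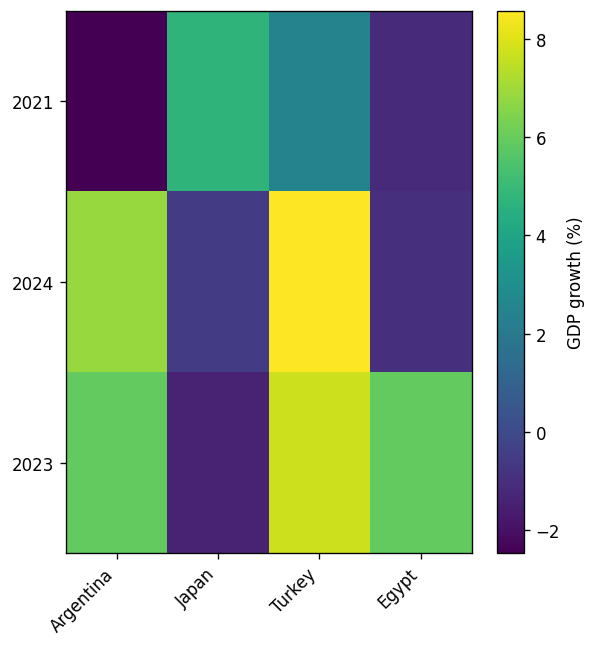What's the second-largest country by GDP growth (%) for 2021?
Top 3 for 2021: Japan ≈ 5, Turkey ≈ 2, Egypt ≈ -1.

Turkey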